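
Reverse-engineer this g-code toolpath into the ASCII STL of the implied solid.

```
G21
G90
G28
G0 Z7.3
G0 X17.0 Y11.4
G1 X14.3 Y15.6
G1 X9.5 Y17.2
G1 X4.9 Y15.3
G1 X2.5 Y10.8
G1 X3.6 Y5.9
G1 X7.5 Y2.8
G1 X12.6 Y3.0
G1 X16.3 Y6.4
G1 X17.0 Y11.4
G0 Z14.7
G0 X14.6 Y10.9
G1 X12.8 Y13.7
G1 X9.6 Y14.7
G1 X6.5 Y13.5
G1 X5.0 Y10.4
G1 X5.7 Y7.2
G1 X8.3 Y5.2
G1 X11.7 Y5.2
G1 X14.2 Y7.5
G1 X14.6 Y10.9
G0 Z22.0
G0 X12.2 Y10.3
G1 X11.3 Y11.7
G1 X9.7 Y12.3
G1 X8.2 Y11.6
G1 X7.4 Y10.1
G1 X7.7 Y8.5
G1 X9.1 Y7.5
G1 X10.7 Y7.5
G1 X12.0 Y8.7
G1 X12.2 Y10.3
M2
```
solid part
  facet normal 0.0000 0.0000 -1.0000
    outer loop
      vertex 9.4 19.6 0.0
      vertex 15.8 17.5 0.0
      vertex 19.4 11.9 0.0
    endloop
  endfacet
  facet normal 0.0000 0.0000 -1.0000
    outer loop
      vertex 3.2 17.1 0.0
      vertex 9.4 19.6 0.0
      vertex 19.4 11.9 0.0
    endloop
  endfacet
  facet normal 0.0000 0.0000 -1.0000
    outer loop
      vertex 0.1 11.1 0.0
      vertex 3.2 17.1 0.0
      vertex 19.4 11.9 0.0
    endloop
  endfacet
  facet normal 0.0000 0.0000 -1.0000
    outer loop
      vertex 1.5 4.6 0.0
      vertex 0.1 11.1 0.0
      vertex 19.4 11.9 0.0
    endloop
  endfacet
  facet normal 0.0000 0.0000 -1.0000
    outer loop
      vertex 6.8 0.5 0.0
      vertex 1.5 4.6 0.0
      vertex 19.4 11.9 0.0
    endloop
  endfacet
  facet normal 0.0000 0.0000 -1.0000
    outer loop
      vertex 13.5 0.7 0.0
      vertex 6.8 0.5 0.0
      vertex 19.4 11.9 0.0
    endloop
  endfacet
  facet normal 0.0000 0.0000 -1.0000
    outer loop
      vertex 18.5 5.2 0.0
      vertex 13.5 0.7 0.0
      vertex 19.4 11.9 0.0
    endloop
  endfacet
  facet normal 0.8027 0.5160 0.2990
    outer loop
      vertex 19.4 11.9 0.0
      vertex 15.8 17.5 0.0
      vertex 9.8 9.8 29.4
    endloop
  endfacet
  facet normal 0.2976 0.9069 0.2983
    outer loop
      vertex 15.8 17.5 0.0
      vertex 9.4 19.6 0.0
      vertex 9.8 9.8 29.4
    endloop
  endfacet
  facet normal -0.3568 0.8848 0.2998
    outer loop
      vertex 9.4 19.6 0.0
      vertex 3.2 17.1 0.0
      vertex 9.8 9.8 29.4
    endloop
  endfacet
  facet normal -0.8478 0.4380 0.2991
    outer loop
      vertex 3.2 17.1 0.0
      vertex 0.1 11.1 0.0
      vertex 9.8 9.8 29.4
    endloop
  endfacet
  facet normal -0.9329 -0.2009 0.2989
    outer loop
      vertex 0.1 11.1 0.0
      vertex 1.5 4.6 0.0
      vertex 9.8 9.8 29.4
    endloop
  endfacet
  facet normal -0.5840 -0.7549 0.2984
    outer loop
      vertex 1.5 4.6 0.0
      vertex 6.8 0.5 0.0
      vertex 9.8 9.8 29.4
    endloop
  endfacet
  facet normal 0.0285 -0.9539 0.2988
    outer loop
      vertex 6.8 0.5 0.0
      vertex 13.5 0.7 0.0
      vertex 9.8 9.8 29.4
    endloop
  endfacet
  facet normal 0.6382 -0.7091 0.2998
    outer loop
      vertex 13.5 0.7 0.0
      vertex 18.5 5.2 0.0
      vertex 9.8 9.8 29.4
    endloop
  endfacet
  facet normal 0.9455 -0.1270 0.2997
    outer loop
      vertex 18.5 5.2 0.0
      vertex 19.4 11.9 0.0
      vertex 9.8 9.8 29.4
    endloop
  endfacet
endsolid part

The G0 Z moves step by Δz≈7.3 mm. The G1 loops shrink linearly with z, so the solid tapers from its base footprint up to z≈29.4. Closing with a flat bottom cap and the tapered top and triangulating gives 16 facets — a regular 9-sided pyramid, base circumscribed radius ≈ 9.8 mm, apex at z ≈ 29.4 mm.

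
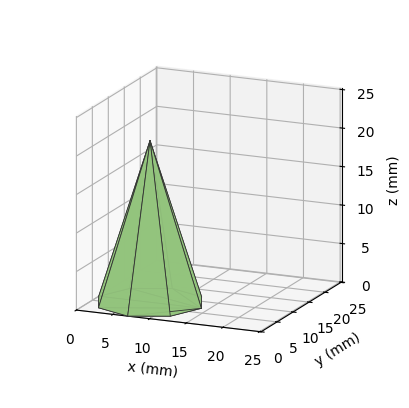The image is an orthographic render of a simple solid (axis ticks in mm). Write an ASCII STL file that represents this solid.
Reading the render: the shape is a regular 8-sided pyramid, base circumscribed radius ≈ 7 mm, apex at z ≈ 21 mm (dimensions read to the nearest mm from the axis ticks). For the STL, each face is triangulated and given an outward normal.

solid part
  facet normal 0.0000 0.0000 -1.0000
    outer loop
      vertex 7.0 14.0 0.0
      vertex 11.9 11.9 0.0
      vertex 14.0 7.0 0.0
    endloop
  endfacet
  facet normal 0.0000 0.0000 -1.0000
    outer loop
      vertex 2.1 11.9 0.0
      vertex 7.0 14.0 0.0
      vertex 14.0 7.0 0.0
    endloop
  endfacet
  facet normal 0.0000 0.0000 -1.0000
    outer loop
      vertex 0.0 7.0 0.0
      vertex 2.1 11.9 0.0
      vertex 14.0 7.0 0.0
    endloop
  endfacet
  facet normal 0.0000 0.0000 -1.0000
    outer loop
      vertex 2.1 2.1 0.0
      vertex 0.0 7.0 0.0
      vertex 14.0 7.0 0.0
    endloop
  endfacet
  facet normal 0.0000 0.0000 -1.0000
    outer loop
      vertex 7.0 0.0 0.0
      vertex 2.1 2.1 0.0
      vertex 14.0 7.0 0.0
    endloop
  endfacet
  facet normal 0.0000 0.0000 -1.0000
    outer loop
      vertex 11.9 2.1 0.0
      vertex 7.0 0.0 0.0
      vertex 14.0 7.0 0.0
    endloop
  endfacet
  facet normal 0.8788 0.3766 0.2929
    outer loop
      vertex 14.0 7.0 0.0
      vertex 11.9 11.9 0.0
      vertex 7.0 7.0 21.0
    endloop
  endfacet
  facet normal 0.3766 0.8788 0.2929
    outer loop
      vertex 11.9 11.9 0.0
      vertex 7.0 14.0 0.0
      vertex 7.0 7.0 21.0
    endloop
  endfacet
  facet normal -0.3766 0.8788 0.2929
    outer loop
      vertex 7.0 14.0 0.0
      vertex 2.1 11.9 0.0
      vertex 7.0 7.0 21.0
    endloop
  endfacet
  facet normal -0.8788 0.3766 0.2929
    outer loop
      vertex 2.1 11.9 0.0
      vertex 0.0 7.0 0.0
      vertex 7.0 7.0 21.0
    endloop
  endfacet
  facet normal -0.8788 -0.3766 0.2929
    outer loop
      vertex 0.0 7.0 0.0
      vertex 2.1 2.1 0.0
      vertex 7.0 7.0 21.0
    endloop
  endfacet
  facet normal -0.3766 -0.8788 0.2929
    outer loop
      vertex 2.1 2.1 0.0
      vertex 7.0 0.0 0.0
      vertex 7.0 7.0 21.0
    endloop
  endfacet
  facet normal 0.3766 -0.8788 0.2929
    outer loop
      vertex 7.0 0.0 0.0
      vertex 11.9 2.1 0.0
      vertex 7.0 7.0 21.0
    endloop
  endfacet
  facet normal 0.8788 -0.3766 0.2929
    outer loop
      vertex 11.9 2.1 0.0
      vertex 14.0 7.0 0.0
      vertex 7.0 7.0 21.0
    endloop
  endfacet
endsolid part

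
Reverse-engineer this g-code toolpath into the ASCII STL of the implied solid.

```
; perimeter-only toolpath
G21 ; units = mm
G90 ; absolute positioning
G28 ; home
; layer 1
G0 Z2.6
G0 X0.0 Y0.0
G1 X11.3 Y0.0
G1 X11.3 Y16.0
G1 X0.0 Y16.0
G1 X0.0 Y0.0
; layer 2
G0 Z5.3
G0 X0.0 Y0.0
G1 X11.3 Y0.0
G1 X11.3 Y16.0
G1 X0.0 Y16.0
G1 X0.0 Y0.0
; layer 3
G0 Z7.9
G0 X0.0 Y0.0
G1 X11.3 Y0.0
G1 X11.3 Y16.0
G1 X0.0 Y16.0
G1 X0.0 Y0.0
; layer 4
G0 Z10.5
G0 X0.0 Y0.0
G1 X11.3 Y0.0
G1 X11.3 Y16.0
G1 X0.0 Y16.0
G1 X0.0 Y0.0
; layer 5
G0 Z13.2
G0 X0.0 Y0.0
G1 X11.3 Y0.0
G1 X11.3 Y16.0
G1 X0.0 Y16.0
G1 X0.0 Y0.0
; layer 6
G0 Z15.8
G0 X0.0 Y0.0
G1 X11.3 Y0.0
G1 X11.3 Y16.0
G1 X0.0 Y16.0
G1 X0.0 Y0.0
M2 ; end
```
solid part
  facet normal 0.0000 0.0000 -1.0000
    outer loop
      vertex 11.3 16.0 0.0
      vertex 11.3 0.0 0.0
      vertex 0.0 0.0 0.0
    endloop
  endfacet
  facet normal 0.0000 0.0000 -1.0000
    outer loop
      vertex 0.0 16.0 0.0
      vertex 11.3 16.0 0.0
      vertex 0.0 0.0 0.0
    endloop
  endfacet
  facet normal 0.0000 0.0000 1.0000
    outer loop
      vertex 0.0 0.0 15.8
      vertex 11.3 0.0 15.8
      vertex 11.3 16.0 15.8
    endloop
  endfacet
  facet normal 0.0000 0.0000 1.0000
    outer loop
      vertex 0.0 0.0 15.8
      vertex 11.3 16.0 15.8
      vertex 0.0 16.0 15.8
    endloop
  endfacet
  facet normal 0.0000 -1.0000 0.0000
    outer loop
      vertex 0.0 0.0 0.0
      vertex 11.3 0.0 0.0
      vertex 11.3 0.0 15.8
    endloop
  endfacet
  facet normal 0.0000 -1.0000 0.0000
    outer loop
      vertex 0.0 0.0 0.0
      vertex 11.3 0.0 15.8
      vertex 0.0 0.0 15.8
    endloop
  endfacet
  facet normal 0.0000 1.0000 0.0000
    outer loop
      vertex 11.3 16.0 15.8
      vertex 11.3 16.0 0.0
      vertex 0.0 16.0 0.0
    endloop
  endfacet
  facet normal 0.0000 1.0000 0.0000
    outer loop
      vertex 0.0 16.0 15.8
      vertex 11.3 16.0 15.8
      vertex 0.0 16.0 0.0
    endloop
  endfacet
  facet normal -1.0000 0.0000 0.0000
    outer loop
      vertex 0.0 16.0 15.8
      vertex 0.0 16.0 0.0
      vertex 0.0 0.0 0.0
    endloop
  endfacet
  facet normal -1.0000 0.0000 0.0000
    outer loop
      vertex 0.0 0.0 15.8
      vertex 0.0 16.0 15.8
      vertex 0.0 0.0 0.0
    endloop
  endfacet
  facet normal 1.0000 0.0000 0.0000
    outer loop
      vertex 11.3 0.0 0.0
      vertex 11.3 16.0 0.0
      vertex 11.3 16.0 15.8
    endloop
  endfacet
  facet normal 1.0000 0.0000 0.0000
    outer loop
      vertex 11.3 0.0 0.0
      vertex 11.3 16.0 15.8
      vertex 11.3 0.0 15.8
    endloop
  endfacet
endsolid part

The G0 Z moves step by Δz≈2.6 mm. Every layer's G1 loop is the same polygon, so the solid is a straight extrusion of it from z=0 to z≈15.8. Closing with flat bottom and top caps and triangulating gives 12 facets — a rectangular box, roughly 11.3 × 16 mm footprint and 15.8 mm tall.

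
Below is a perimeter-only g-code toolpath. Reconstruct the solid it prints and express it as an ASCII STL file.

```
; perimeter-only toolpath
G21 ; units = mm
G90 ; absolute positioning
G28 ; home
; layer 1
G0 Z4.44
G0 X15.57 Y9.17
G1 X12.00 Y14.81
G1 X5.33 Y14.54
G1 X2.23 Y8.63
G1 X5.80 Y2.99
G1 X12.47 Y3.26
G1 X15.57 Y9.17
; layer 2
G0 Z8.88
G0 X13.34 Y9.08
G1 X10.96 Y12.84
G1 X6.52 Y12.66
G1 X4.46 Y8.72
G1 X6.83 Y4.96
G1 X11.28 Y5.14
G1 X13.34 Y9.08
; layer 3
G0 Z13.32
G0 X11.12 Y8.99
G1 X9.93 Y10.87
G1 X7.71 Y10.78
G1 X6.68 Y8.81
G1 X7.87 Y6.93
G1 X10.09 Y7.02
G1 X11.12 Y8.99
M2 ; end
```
solid part
  facet normal 0.0000 0.0000 -1.0000
    outer loop
      vertex 4.14 16.42 0.00
      vertex 13.03 16.78 0.00
      vertex 17.79 9.26 0.00
    endloop
  endfacet
  facet normal 0.0000 0.0000 -1.0000
    outer loop
      vertex 0.01 8.54 0.00
      vertex 4.14 16.42 0.00
      vertex 17.79 9.26 0.00
    endloop
  endfacet
  facet normal 0.0000 0.0000 -1.0000
    outer loop
      vertex 4.77 1.02 0.00
      vertex 0.01 8.54 0.00
      vertex 17.79 9.26 0.00
    endloop
  endfacet
  facet normal 0.0000 0.0000 -1.0000
    outer loop
      vertex 13.66 1.38 0.00
      vertex 4.77 1.02 0.00
      vertex 17.79 9.26 0.00
    endloop
  endfacet
  facet normal 0.7752 0.4907 0.3980
    outer loop
      vertex 17.79 9.26 0.00
      vertex 13.03 16.78 0.00
      vertex 8.90 8.90 17.76
    endloop
  endfacet
  facet normal -0.0371 0.9166 0.3981
    outer loop
      vertex 13.03 16.78 0.00
      vertex 4.14 16.42 0.00
      vertex 8.90 8.90 17.76
    endloop
  endfacet
  facet normal -0.8125 0.4258 0.3981
    outer loop
      vertex 4.14 16.42 0.00
      vertex 0.01 8.54 0.00
      vertex 8.90 8.90 17.76
    endloop
  endfacet
  facet normal -0.7752 -0.4907 0.3980
    outer loop
      vertex 0.01 8.54 0.00
      vertex 4.77 1.02 0.00
      vertex 8.90 8.90 17.76
    endloop
  endfacet
  facet normal 0.0371 -0.9166 0.3981
    outer loop
      vertex 4.77 1.02 0.00
      vertex 13.66 1.38 0.00
      vertex 8.90 8.90 17.76
    endloop
  endfacet
  facet normal 0.8125 -0.4258 0.3981
    outer loop
      vertex 13.66 1.38 0.00
      vertex 17.79 9.26 0.00
      vertex 8.90 8.90 17.76
    endloop
  endfacet
endsolid part

The G0 Z moves step by Δz≈4.44 mm. The G1 loops shrink linearly with z, so the solid tapers from its base footprint up to z≈17.8. Closing with a flat bottom cap and the tapered top and triangulating gives 10 facets — a regular 6-sided pyramid, base circumscribed radius ≈ 8.9 mm, apex at z ≈ 17.8 mm.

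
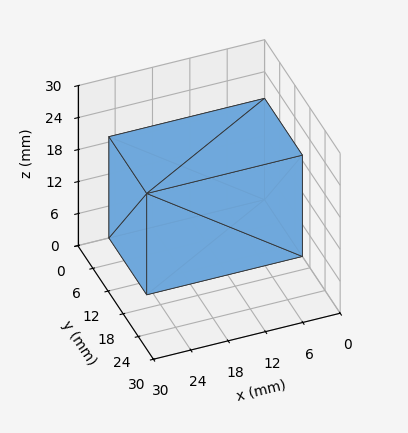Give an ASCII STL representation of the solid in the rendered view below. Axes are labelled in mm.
Reading the render: the shape is a rectangular box, roughly 25 × 15 mm footprint and 19 mm tall (dimensions read to the nearest mm from the axis ticks). For the STL, each face is triangulated and given an outward normal.

solid part
  facet normal 0.0000 0.0000 -1.0000
    outer loop
      vertex 25.0 15.0 0.0
      vertex 25.0 0.0 0.0
      vertex 0.0 0.0 0.0
    endloop
  endfacet
  facet normal 0.0000 0.0000 -1.0000
    outer loop
      vertex 0.0 15.0 0.0
      vertex 25.0 15.0 0.0
      vertex 0.0 0.0 0.0
    endloop
  endfacet
  facet normal 0.0000 0.0000 1.0000
    outer loop
      vertex 0.0 0.0 19.0
      vertex 25.0 0.0 19.0
      vertex 25.0 15.0 19.0
    endloop
  endfacet
  facet normal 0.0000 0.0000 1.0000
    outer loop
      vertex 0.0 0.0 19.0
      vertex 25.0 15.0 19.0
      vertex 0.0 15.0 19.0
    endloop
  endfacet
  facet normal 0.0000 -1.0000 0.0000
    outer loop
      vertex 0.0 0.0 0.0
      vertex 25.0 0.0 0.0
      vertex 25.0 0.0 19.0
    endloop
  endfacet
  facet normal 0.0000 -1.0000 0.0000
    outer loop
      vertex 0.0 0.0 0.0
      vertex 25.0 0.0 19.0
      vertex 0.0 0.0 19.0
    endloop
  endfacet
  facet normal 0.0000 1.0000 0.0000
    outer loop
      vertex 25.0 15.0 19.0
      vertex 25.0 15.0 0.0
      vertex 0.0 15.0 0.0
    endloop
  endfacet
  facet normal 0.0000 1.0000 0.0000
    outer loop
      vertex 0.0 15.0 19.0
      vertex 25.0 15.0 19.0
      vertex 0.0 15.0 0.0
    endloop
  endfacet
  facet normal -1.0000 0.0000 0.0000
    outer loop
      vertex 0.0 15.0 19.0
      vertex 0.0 15.0 0.0
      vertex 0.0 0.0 0.0
    endloop
  endfacet
  facet normal -1.0000 0.0000 0.0000
    outer loop
      vertex 0.0 0.0 19.0
      vertex 0.0 15.0 19.0
      vertex 0.0 0.0 0.0
    endloop
  endfacet
  facet normal 1.0000 0.0000 0.0000
    outer loop
      vertex 25.0 0.0 0.0
      vertex 25.0 15.0 0.0
      vertex 25.0 15.0 19.0
    endloop
  endfacet
  facet normal 1.0000 0.0000 0.0000
    outer loop
      vertex 25.0 0.0 0.0
      vertex 25.0 15.0 19.0
      vertex 25.0 0.0 19.0
    endloop
  endfacet
endsolid part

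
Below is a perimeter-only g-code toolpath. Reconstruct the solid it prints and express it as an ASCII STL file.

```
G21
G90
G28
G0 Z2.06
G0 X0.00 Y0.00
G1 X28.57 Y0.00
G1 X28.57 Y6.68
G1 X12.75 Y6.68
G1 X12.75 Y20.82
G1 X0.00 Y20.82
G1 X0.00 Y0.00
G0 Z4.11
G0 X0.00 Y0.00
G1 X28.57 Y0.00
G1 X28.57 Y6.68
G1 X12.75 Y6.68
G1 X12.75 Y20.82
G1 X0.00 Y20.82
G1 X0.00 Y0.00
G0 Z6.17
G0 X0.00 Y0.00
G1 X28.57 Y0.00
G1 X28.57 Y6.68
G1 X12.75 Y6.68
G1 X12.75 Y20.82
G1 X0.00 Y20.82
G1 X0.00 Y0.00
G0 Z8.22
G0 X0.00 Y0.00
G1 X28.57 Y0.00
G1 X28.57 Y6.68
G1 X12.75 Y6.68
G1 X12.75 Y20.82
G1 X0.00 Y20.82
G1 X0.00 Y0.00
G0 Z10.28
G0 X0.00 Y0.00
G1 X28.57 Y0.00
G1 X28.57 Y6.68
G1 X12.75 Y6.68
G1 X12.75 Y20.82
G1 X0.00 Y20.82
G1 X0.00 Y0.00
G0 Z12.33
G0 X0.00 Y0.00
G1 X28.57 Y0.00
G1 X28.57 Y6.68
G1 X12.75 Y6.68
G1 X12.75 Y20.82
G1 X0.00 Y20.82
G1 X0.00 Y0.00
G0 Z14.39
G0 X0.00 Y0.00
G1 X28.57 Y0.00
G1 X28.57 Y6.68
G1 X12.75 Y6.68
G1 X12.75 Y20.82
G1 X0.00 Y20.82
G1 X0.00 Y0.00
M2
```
solid part
  facet normal 0.0000 0.0000 -1.0000
    outer loop
      vertex 28.57 6.68 0.00
      vertex 28.57 0.00 0.00
      vertex 0.00 0.00 0.00
    endloop
  endfacet
  facet normal 0.0000 0.0000 -1.0000
    outer loop
      vertex 12.75 6.68 0.00
      vertex 28.57 6.68 0.00
      vertex 0.00 0.00 0.00
    endloop
  endfacet
  facet normal 0.0000 0.0000 -1.0000
    outer loop
      vertex 12.75 20.82 0.00
      vertex 12.75 6.68 0.00
      vertex 0.00 0.00 0.00
    endloop
  endfacet
  facet normal 0.0000 0.0000 -1.0000
    outer loop
      vertex 0.00 20.82 0.00
      vertex 12.75 20.82 0.00
      vertex 0.00 0.00 0.00
    endloop
  endfacet
  facet normal 0.0000 0.0000 1.0000
    outer loop
      vertex 0.00 0.00 14.39
      vertex 28.57 0.00 14.39
      vertex 28.57 6.68 14.39
    endloop
  endfacet
  facet normal 0.0000 0.0000 1.0000
    outer loop
      vertex 0.00 0.00 14.39
      vertex 28.57 6.68 14.39
      vertex 12.75 6.68 14.39
    endloop
  endfacet
  facet normal 0.0000 0.0000 1.0000
    outer loop
      vertex 0.00 0.00 14.39
      vertex 12.75 6.68 14.39
      vertex 12.75 20.82 14.39
    endloop
  endfacet
  facet normal 0.0000 0.0000 1.0000
    outer loop
      vertex 0.00 0.00 14.39
      vertex 12.75 20.82 14.39
      vertex 0.00 20.82 14.39
    endloop
  endfacet
  facet normal 0.0000 -1.0000 0.0000
    outer loop
      vertex 0.00 0.00 0.00
      vertex 28.57 0.00 0.00
      vertex 28.57 0.00 14.39
    endloop
  endfacet
  facet normal 0.0000 -1.0000 0.0000
    outer loop
      vertex 0.00 0.00 0.00
      vertex 28.57 0.00 14.39
      vertex 0.00 0.00 14.39
    endloop
  endfacet
  facet normal 1.0000 0.0000 0.0000
    outer loop
      vertex 28.57 0.00 0.00
      vertex 28.57 6.68 0.00
      vertex 28.57 6.68 14.39
    endloop
  endfacet
  facet normal 1.0000 0.0000 0.0000
    outer loop
      vertex 28.57 0.00 0.00
      vertex 28.57 6.68 14.39
      vertex 28.57 0.00 14.39
    endloop
  endfacet
  facet normal 0.0000 1.0000 0.0000
    outer loop
      vertex 28.57 6.68 0.00
      vertex 12.75 6.68 0.00
      vertex 12.75 6.68 14.39
    endloop
  endfacet
  facet normal 0.0000 1.0000 0.0000
    outer loop
      vertex 28.57 6.68 0.00
      vertex 12.75 6.68 14.39
      vertex 28.57 6.68 14.39
    endloop
  endfacet
  facet normal 1.0000 0.0000 0.0000
    outer loop
      vertex 12.75 6.68 0.00
      vertex 12.75 20.82 0.00
      vertex 12.75 20.82 14.39
    endloop
  endfacet
  facet normal 1.0000 0.0000 0.0000
    outer loop
      vertex 12.75 6.68 0.00
      vertex 12.75 20.82 14.39
      vertex 12.75 6.68 14.39
    endloop
  endfacet
  facet normal 0.0000 1.0000 0.0000
    outer loop
      vertex 12.75 20.82 0.00
      vertex 0.00 20.82 0.00
      vertex 0.00 20.82 14.39
    endloop
  endfacet
  facet normal 0.0000 1.0000 0.0000
    outer loop
      vertex 12.75 20.82 0.00
      vertex 0.00 20.82 14.39
      vertex 12.75 20.82 14.39
    endloop
  endfacet
  facet normal -1.0000 0.0000 0.0000
    outer loop
      vertex 0.00 20.82 0.00
      vertex 0.00 0.00 0.00
      vertex 0.00 0.00 14.39
    endloop
  endfacet
  facet normal -1.0000 0.0000 0.0000
    outer loop
      vertex 0.00 20.82 0.00
      vertex 0.00 0.00 14.39
      vertex 0.00 20.82 14.39
    endloop
  endfacet
endsolid part

The G0 Z moves step by Δz≈2.06 mm. Every layer's G1 loop is the same polygon, so the solid is a straight extrusion of it from z=0 to z≈14.4. Closing with flat bottom and top caps and triangulating gives 20 facets — an L-shaped prism: outer 28.6 × 20.8 mm, arm thicknesses ≈ 6.68 mm (horizontal) and 12.8 mm (vertical), extruded 14.4 mm in z.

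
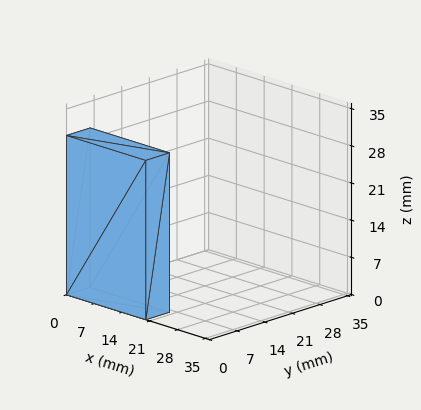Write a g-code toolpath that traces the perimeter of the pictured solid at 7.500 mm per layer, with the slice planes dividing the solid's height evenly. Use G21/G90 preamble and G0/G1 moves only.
Reading the render: the shape is a rectangular box, roughly 20 × 6 mm footprint and 30 mm tall (dimensions read to the nearest mm from the axis ticks). For the g-code, the solid's height is divided into equal slices at the stated Δz and each level perimeter traced with G1 moves after a G0 lift.

; perimeter-only toolpath
G21 ; units = mm
G90 ; absolute positioning
G28 ; home
; layer 1
G0 Z7.500
G0 X0.000 Y0.000
G1 X20.000 Y0.000
G1 X20.000 Y6.000
G1 X0.000 Y6.000
G1 X0.000 Y0.000
; layer 2
G0 Z15.000
G0 X0.000 Y0.000
G1 X20.000 Y0.000
G1 X20.000 Y6.000
G1 X0.000 Y6.000
G1 X0.000 Y0.000
; layer 3
G0 Z22.500
G0 X0.000 Y0.000
G1 X20.000 Y0.000
G1 X20.000 Y6.000
G1 X0.000 Y6.000
G1 X0.000 Y0.000
; layer 4
G0 Z30.000
G0 X0.000 Y0.000
G1 X20.000 Y0.000
G1 X20.000 Y6.000
G1 X0.000 Y6.000
G1 X0.000 Y0.000
M2 ; end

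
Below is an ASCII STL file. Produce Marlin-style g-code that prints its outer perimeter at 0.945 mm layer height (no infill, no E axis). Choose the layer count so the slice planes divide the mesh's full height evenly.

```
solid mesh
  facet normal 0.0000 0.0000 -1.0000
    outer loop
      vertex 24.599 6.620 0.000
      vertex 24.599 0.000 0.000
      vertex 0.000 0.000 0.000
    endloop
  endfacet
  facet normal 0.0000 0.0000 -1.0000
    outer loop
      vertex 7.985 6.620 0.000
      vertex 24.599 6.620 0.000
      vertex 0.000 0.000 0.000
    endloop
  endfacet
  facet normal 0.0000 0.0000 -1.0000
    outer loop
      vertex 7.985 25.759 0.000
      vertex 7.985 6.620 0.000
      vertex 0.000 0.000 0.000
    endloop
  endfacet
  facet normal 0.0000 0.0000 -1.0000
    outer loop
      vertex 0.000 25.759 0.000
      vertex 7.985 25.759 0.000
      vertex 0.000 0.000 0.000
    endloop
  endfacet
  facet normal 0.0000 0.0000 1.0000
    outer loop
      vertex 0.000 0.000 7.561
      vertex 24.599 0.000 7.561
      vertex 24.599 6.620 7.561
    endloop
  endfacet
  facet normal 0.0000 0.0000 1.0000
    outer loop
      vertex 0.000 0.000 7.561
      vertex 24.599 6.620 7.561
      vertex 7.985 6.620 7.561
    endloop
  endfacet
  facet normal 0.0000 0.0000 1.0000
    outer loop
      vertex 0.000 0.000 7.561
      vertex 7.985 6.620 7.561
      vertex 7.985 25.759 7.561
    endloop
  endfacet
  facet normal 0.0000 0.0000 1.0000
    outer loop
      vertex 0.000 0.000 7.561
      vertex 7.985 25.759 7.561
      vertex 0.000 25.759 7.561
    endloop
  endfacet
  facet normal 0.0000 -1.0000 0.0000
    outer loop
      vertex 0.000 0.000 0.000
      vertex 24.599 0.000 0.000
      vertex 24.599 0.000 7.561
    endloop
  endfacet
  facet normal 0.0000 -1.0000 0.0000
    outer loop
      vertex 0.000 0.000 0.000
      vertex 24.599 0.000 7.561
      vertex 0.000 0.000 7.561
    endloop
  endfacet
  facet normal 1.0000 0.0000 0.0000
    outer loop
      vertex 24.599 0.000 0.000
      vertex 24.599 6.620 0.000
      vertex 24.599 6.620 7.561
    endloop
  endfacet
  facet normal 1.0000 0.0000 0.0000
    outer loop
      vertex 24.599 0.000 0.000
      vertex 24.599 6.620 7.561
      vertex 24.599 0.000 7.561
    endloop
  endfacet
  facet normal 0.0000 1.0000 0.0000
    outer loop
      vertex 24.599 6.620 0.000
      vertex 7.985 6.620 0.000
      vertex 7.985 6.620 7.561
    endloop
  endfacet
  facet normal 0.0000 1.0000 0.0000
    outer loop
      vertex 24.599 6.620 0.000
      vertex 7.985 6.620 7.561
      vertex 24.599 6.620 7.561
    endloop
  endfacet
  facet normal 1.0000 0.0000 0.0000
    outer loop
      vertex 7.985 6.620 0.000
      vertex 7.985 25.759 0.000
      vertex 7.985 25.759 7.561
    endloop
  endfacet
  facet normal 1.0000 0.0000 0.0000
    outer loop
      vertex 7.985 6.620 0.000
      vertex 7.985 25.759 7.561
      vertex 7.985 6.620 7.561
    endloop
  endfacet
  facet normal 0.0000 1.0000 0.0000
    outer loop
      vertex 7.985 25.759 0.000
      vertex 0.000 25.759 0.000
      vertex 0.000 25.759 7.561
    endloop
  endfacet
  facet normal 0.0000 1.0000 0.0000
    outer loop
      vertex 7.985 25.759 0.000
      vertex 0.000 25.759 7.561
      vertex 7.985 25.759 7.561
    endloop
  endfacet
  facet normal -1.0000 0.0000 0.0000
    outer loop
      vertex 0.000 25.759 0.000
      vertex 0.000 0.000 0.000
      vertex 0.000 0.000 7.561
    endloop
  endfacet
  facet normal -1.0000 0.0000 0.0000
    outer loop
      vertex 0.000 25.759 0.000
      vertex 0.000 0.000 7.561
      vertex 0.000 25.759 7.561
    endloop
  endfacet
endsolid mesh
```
; perimeter-only toolpath
G21 ; units = mm
G90 ; absolute positioning
G28 ; home
; layer 1
G0 Z0.945
G0 X0.000 Y0.000
G1 X24.599 Y0.000
G1 X24.599 Y6.620
G1 X7.985 Y6.620
G1 X7.985 Y25.759
G1 X0.000 Y25.759
G1 X0.000 Y0.000
; layer 2
G0 Z1.890
G0 X0.000 Y0.000
G1 X24.599 Y0.000
G1 X24.599 Y6.620
G1 X7.985 Y6.620
G1 X7.985 Y25.759
G1 X0.000 Y25.759
G1 X0.000 Y0.000
; layer 3
G0 Z2.835
G0 X0.000 Y0.000
G1 X24.599 Y0.000
G1 X24.599 Y6.620
G1 X7.985 Y6.620
G1 X7.985 Y25.759
G1 X0.000 Y25.759
G1 X0.000 Y0.000
; layer 4
G0 Z3.780
G0 X0.000 Y0.000
G1 X24.599 Y0.000
G1 X24.599 Y6.620
G1 X7.985 Y6.620
G1 X7.985 Y25.759
G1 X0.000 Y25.759
G1 X0.000 Y0.000
; layer 5
G0 Z4.726
G0 X0.000 Y0.000
G1 X24.599 Y0.000
G1 X24.599 Y6.620
G1 X7.985 Y6.620
G1 X7.985 Y25.759
G1 X0.000 Y25.759
G1 X0.000 Y0.000
; layer 6
G0 Z5.671
G0 X0.000 Y0.000
G1 X24.599 Y0.000
G1 X24.599 Y6.620
G1 X7.985 Y6.620
G1 X7.985 Y25.759
G1 X0.000 Y25.759
G1 X0.000 Y0.000
; layer 7
G0 Z6.616
G0 X0.000 Y0.000
G1 X24.599 Y0.000
G1 X24.599 Y6.620
G1 X7.985 Y6.620
G1 X7.985 Y25.759
G1 X0.000 Y25.759
G1 X0.000 Y0.000
; layer 8
G0 Z7.561
G0 X0.000 Y0.000
G1 X24.599 Y0.000
G1 X24.599 Y6.620
G1 X7.985 Y6.620
G1 X7.985 Y25.759
G1 X0.000 Y25.759
G1 X0.000 Y0.000
M2 ; end

The solid is an L-shaped prism: outer 24.6 × 25.8 mm, arm thicknesses ≈ 6.62 mm (horizontal) and 7.99 mm (vertical), extruded 7.56 mm in z. Slicing at Δz = 0.945 mm — 8 equal slices spanning the solid's height, so layer i sits at z = i·h/8 — gives 8 non-empty perimeters. Each is a 6-segment closed polygon; G0 lifts to the layer z and rapids to the start vertex, then G1 traces the edges.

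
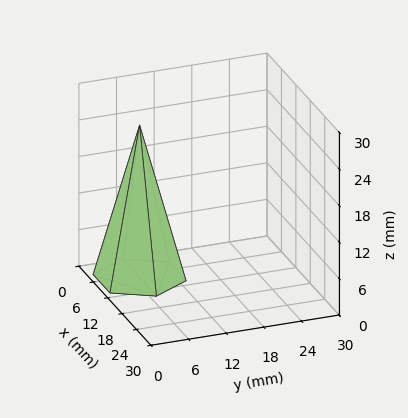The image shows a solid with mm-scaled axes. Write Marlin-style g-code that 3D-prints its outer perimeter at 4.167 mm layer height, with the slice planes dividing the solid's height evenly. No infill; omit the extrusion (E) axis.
Reading the render: the shape is a regular 6-sided pyramid, base circumscribed radius ≈ 7 mm, apex at z ≈ 25 mm (dimensions read to the nearest mm from the axis ticks). For the g-code, the solid's height is divided into equal slices at the stated Δz and each level perimeter traced with G1 moves after a G0 lift.

; perimeter-only toolpath
G21 ; units = mm
G90 ; absolute positioning
G28 ; home
; layer 1
G0 Z4.167
G0 X12.833 Y7.000
G1 X9.917 Y12.052
G1 X4.083 Y12.052
G1 X1.167 Y7.000
G1 X4.083 Y1.948
G1 X9.917 Y1.948
G1 X12.833 Y7.000
; layer 2
G0 Z8.333
G0 X11.667 Y7.000
G1 X9.333 Y11.041
G1 X4.667 Y11.041
G1 X2.333 Y7.000
G1 X4.667 Y2.959
G1 X9.333 Y2.959
G1 X11.667 Y7.000
; layer 3
G0 Z12.500
G0 X10.500 Y7.000
G1 X8.750 Y10.031
G1 X5.250 Y10.031
G1 X3.500 Y7.000
G1 X5.250 Y3.969
G1 X8.750 Y3.969
G1 X10.500 Y7.000
; layer 4
G0 Z16.667
G0 X9.333 Y7.000
G1 X8.167 Y9.021
G1 X5.833 Y9.021
G1 X4.667 Y7.000
G1 X5.833 Y4.979
G1 X8.167 Y4.979
G1 X9.333 Y7.000
; layer 5
G0 Z20.833
G0 X8.167 Y7.000
G1 X7.583 Y8.010
G1 X6.417 Y8.010
G1 X5.833 Y7.000
G1 X6.417 Y5.990
G1 X7.583 Y5.990
G1 X8.167 Y7.000
M2 ; end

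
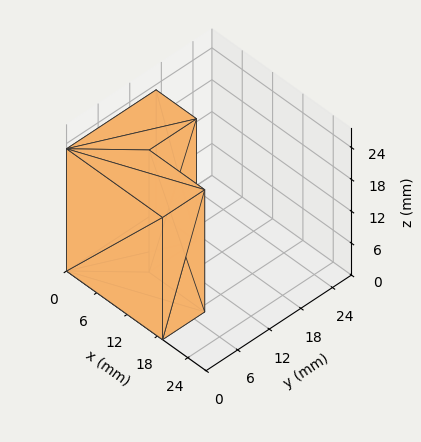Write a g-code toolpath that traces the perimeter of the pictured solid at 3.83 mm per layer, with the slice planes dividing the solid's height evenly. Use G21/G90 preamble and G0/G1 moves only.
Reading the render: the shape is an L-shaped prism: outer 19 × 17 mm, arm thicknesses ≈ 8 mm (horizontal) and 8 mm (vertical), extruded 23 mm in z (dimensions read to the nearest mm from the axis ticks). For the g-code, the solid's height is divided into equal slices at the stated Δz and each level perimeter traced with G1 moves after a G0 lift.

; perimeter-only toolpath
G21 ; units = mm
G90 ; absolute positioning
G28 ; home
; layer 1
G0 Z3.83
G0 X0.00 Y0.00
G1 X19.00 Y0.00
G1 X19.00 Y8.00
G1 X8.00 Y8.00
G1 X8.00 Y17.00
G1 X0.00 Y17.00
G1 X0.00 Y0.00
; layer 2
G0 Z7.67
G0 X0.00 Y0.00
G1 X19.00 Y0.00
G1 X19.00 Y8.00
G1 X8.00 Y8.00
G1 X8.00 Y17.00
G1 X0.00 Y17.00
G1 X0.00 Y0.00
; layer 3
G0 Z11.50
G0 X0.00 Y0.00
G1 X19.00 Y0.00
G1 X19.00 Y8.00
G1 X8.00 Y8.00
G1 X8.00 Y17.00
G1 X0.00 Y17.00
G1 X0.00 Y0.00
; layer 4
G0 Z15.33
G0 X0.00 Y0.00
G1 X19.00 Y0.00
G1 X19.00 Y8.00
G1 X8.00 Y8.00
G1 X8.00 Y17.00
G1 X0.00 Y17.00
G1 X0.00 Y0.00
; layer 5
G0 Z19.17
G0 X0.00 Y0.00
G1 X19.00 Y0.00
G1 X19.00 Y8.00
G1 X8.00 Y8.00
G1 X8.00 Y17.00
G1 X0.00 Y17.00
G1 X0.00 Y0.00
; layer 6
G0 Z23.00
G0 X0.00 Y0.00
G1 X19.00 Y0.00
G1 X19.00 Y8.00
G1 X8.00 Y8.00
G1 X8.00 Y17.00
G1 X0.00 Y17.00
G1 X0.00 Y0.00
M2 ; end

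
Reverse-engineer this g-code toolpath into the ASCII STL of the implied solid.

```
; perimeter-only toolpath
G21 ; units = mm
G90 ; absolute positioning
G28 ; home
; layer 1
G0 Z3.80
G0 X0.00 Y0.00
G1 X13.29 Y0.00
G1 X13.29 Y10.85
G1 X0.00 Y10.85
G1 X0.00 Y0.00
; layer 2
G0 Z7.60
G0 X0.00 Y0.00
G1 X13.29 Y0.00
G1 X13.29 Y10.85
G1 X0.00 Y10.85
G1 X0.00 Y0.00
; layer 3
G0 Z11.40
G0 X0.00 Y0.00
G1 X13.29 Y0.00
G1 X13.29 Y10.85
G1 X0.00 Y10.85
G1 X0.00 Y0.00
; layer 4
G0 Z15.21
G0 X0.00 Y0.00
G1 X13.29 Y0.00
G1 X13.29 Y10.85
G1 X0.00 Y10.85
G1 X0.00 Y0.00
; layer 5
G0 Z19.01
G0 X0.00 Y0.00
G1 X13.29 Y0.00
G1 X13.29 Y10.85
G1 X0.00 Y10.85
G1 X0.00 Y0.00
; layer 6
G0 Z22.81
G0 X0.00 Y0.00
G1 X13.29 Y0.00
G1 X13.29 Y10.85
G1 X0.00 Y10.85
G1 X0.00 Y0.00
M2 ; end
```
solid part
  facet normal 0.0000 0.0000 -1.0000
    outer loop
      vertex 13.29 10.85 0.00
      vertex 13.29 0.00 0.00
      vertex 0.00 0.00 0.00
    endloop
  endfacet
  facet normal 0.0000 0.0000 -1.0000
    outer loop
      vertex 0.00 10.85 0.00
      vertex 13.29 10.85 0.00
      vertex 0.00 0.00 0.00
    endloop
  endfacet
  facet normal 0.0000 0.0000 1.0000
    outer loop
      vertex 0.00 0.00 22.81
      vertex 13.29 0.00 22.81
      vertex 13.29 10.85 22.81
    endloop
  endfacet
  facet normal 0.0000 0.0000 1.0000
    outer loop
      vertex 0.00 0.00 22.81
      vertex 13.29 10.85 22.81
      vertex 0.00 10.85 22.81
    endloop
  endfacet
  facet normal 0.0000 -1.0000 0.0000
    outer loop
      vertex 0.00 0.00 0.00
      vertex 13.29 0.00 0.00
      vertex 13.29 0.00 22.81
    endloop
  endfacet
  facet normal 0.0000 -1.0000 0.0000
    outer loop
      vertex 0.00 0.00 0.00
      vertex 13.29 0.00 22.81
      vertex 0.00 0.00 22.81
    endloop
  endfacet
  facet normal 0.0000 1.0000 0.0000
    outer loop
      vertex 13.29 10.85 22.81
      vertex 13.29 10.85 0.00
      vertex 0.00 10.85 0.00
    endloop
  endfacet
  facet normal 0.0000 1.0000 0.0000
    outer loop
      vertex 0.00 10.85 22.81
      vertex 13.29 10.85 22.81
      vertex 0.00 10.85 0.00
    endloop
  endfacet
  facet normal -1.0000 0.0000 0.0000
    outer loop
      vertex 0.00 10.85 22.81
      vertex 0.00 10.85 0.00
      vertex 0.00 0.00 0.00
    endloop
  endfacet
  facet normal -1.0000 0.0000 0.0000
    outer loop
      vertex 0.00 0.00 22.81
      vertex 0.00 10.85 22.81
      vertex 0.00 0.00 0.00
    endloop
  endfacet
  facet normal 1.0000 0.0000 0.0000
    outer loop
      vertex 13.29 0.00 0.00
      vertex 13.29 10.85 0.00
      vertex 13.29 10.85 22.81
    endloop
  endfacet
  facet normal 1.0000 0.0000 0.0000
    outer loop
      vertex 13.29 0.00 0.00
      vertex 13.29 10.85 22.81
      vertex 13.29 0.00 22.81
    endloop
  endfacet
endsolid part

The G0 Z moves step by Δz≈3.80 mm. Every layer's G1 loop is the same polygon, so the solid is a straight extrusion of it from z=0 to z≈22.8. Closing with flat bottom and top caps and triangulating gives 12 facets — a rectangular box, roughly 13.3 × 10.8 mm footprint and 22.8 mm tall.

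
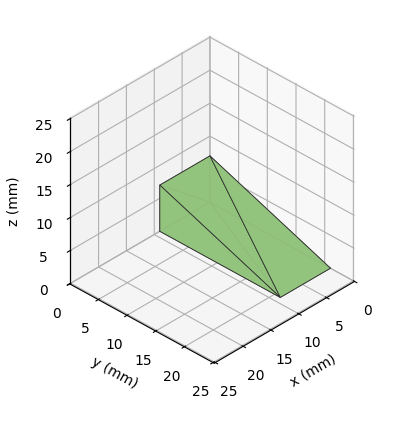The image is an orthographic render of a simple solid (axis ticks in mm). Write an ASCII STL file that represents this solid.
Reading the render: the shape is a wedge (ramp): 9 × 21 mm base, rising to 7 mm along the y=0 edge and sloping linearly to z=0 at y=21 (dimensions read to the nearest mm from the axis ticks). For the STL, each face is triangulated and given an outward normal.

solid part
  facet normal 0.0000 0.0000 -1.0000
    outer loop
      vertex 9.0 21.0 0.0
      vertex 9.0 0.0 0.0
      vertex 0.0 0.0 0.0
    endloop
  endfacet
  facet normal 0.0000 0.0000 -1.0000
    outer loop
      vertex 0.0 21.0 0.0
      vertex 9.0 21.0 0.0
      vertex 0.0 0.0 0.0
    endloop
  endfacet
  facet normal 0.0000 -1.0000 0.0000
    outer loop
      vertex 0.0 0.0 0.0
      vertex 9.0 0.0 0.0
      vertex 9.0 0.0 7.0
    endloop
  endfacet
  facet normal 0.0000 -1.0000 0.0000
    outer loop
      vertex 0.0 0.0 0.0
      vertex 9.0 0.0 7.0
      vertex 0.0 0.0 7.0
    endloop
  endfacet
  facet normal 0.0000 0.3162 0.9487
    outer loop
      vertex 0.0 0.0 7.0
      vertex 9.0 0.0 7.0
      vertex 9.0 21.0 0.0
    endloop
  endfacet
  facet normal 0.0000 0.3162 0.9487
    outer loop
      vertex 0.0 0.0 7.0
      vertex 9.0 21.0 0.0
      vertex 0.0 21.0 0.0
    endloop
  endfacet
  facet normal -1.0000 0.0000 0.0000
    outer loop
      vertex 0.0 0.0 7.0
      vertex 0.0 21.0 0.0
      vertex 0.0 0.0 0.0
    endloop
  endfacet
  facet normal 1.0000 0.0000 0.0000
    outer loop
      vertex 9.0 0.0 0.0
      vertex 9.0 21.0 0.0
      vertex 9.0 0.0 7.0
    endloop
  endfacet
endsolid part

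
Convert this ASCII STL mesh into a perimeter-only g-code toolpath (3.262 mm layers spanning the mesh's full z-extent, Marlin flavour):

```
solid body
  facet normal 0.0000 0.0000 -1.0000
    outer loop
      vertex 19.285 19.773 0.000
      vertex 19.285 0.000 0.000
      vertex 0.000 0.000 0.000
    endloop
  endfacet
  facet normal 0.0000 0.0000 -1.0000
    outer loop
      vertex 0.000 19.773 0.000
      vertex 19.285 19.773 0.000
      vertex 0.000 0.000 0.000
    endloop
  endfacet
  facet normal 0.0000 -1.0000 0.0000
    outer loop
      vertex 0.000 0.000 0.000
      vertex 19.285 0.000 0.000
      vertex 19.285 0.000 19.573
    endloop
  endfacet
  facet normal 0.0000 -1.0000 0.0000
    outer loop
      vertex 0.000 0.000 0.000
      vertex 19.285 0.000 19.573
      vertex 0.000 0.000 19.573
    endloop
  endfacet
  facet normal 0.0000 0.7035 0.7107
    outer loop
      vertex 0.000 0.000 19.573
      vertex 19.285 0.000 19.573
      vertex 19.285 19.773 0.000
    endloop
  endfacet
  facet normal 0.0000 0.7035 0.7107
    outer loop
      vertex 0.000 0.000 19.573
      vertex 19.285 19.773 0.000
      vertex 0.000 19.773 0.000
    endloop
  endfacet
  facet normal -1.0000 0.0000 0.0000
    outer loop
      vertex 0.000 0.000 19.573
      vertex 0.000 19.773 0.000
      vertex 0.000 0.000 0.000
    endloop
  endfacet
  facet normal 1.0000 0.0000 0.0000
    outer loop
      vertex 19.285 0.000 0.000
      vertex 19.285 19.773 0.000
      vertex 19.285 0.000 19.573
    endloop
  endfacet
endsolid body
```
; perimeter-only toolpath
G21 ; units = mm
G90 ; absolute positioning
G28 ; home
; layer 1
G0 Z3.262
G0 X0.000 Y0.000
G1 X19.285 Y0.000
G1 X19.285 Y16.477
G1 X0.000 Y16.477
G1 X0.000 Y0.000
; layer 2
G0 Z6.524
G0 X0.000 Y0.000
G1 X19.285 Y0.000
G1 X19.285 Y13.182
G1 X0.000 Y13.182
G1 X0.000 Y0.000
; layer 3
G0 Z9.787
G0 X0.000 Y0.000
G1 X19.285 Y0.000
G1 X19.285 Y9.886
G1 X0.000 Y9.886
G1 X0.000 Y0.000
; layer 4
G0 Z13.049
G0 X0.000 Y0.000
G1 X19.285 Y0.000
G1 X19.285 Y6.591
G1 X0.000 Y6.591
G1 X0.000 Y0.000
; layer 5
G0 Z16.311
G0 X0.000 Y0.000
G1 X19.285 Y0.000
G1 X19.285 Y3.295
G1 X0.000 Y3.295
G1 X0.000 Y0.000
M2 ; end

The solid is a wedge (ramp): 19.3 × 19.8 mm base, rising to 19.6 mm along the y=0 edge and sloping linearly to z=0 at y=19.8. Slicing at Δz = 3.262 mm — 6 equal slices spanning the solid's height, so layer i sits at z = i·h/6 — gives 5 non-empty perimeters. Each is a 4-segment closed polygon; G0 lifts to the layer z and rapids to the start vertex, then G1 traces the edges. The cross-section shrinks linearly with z (the slice at the apex is degenerate and omitted).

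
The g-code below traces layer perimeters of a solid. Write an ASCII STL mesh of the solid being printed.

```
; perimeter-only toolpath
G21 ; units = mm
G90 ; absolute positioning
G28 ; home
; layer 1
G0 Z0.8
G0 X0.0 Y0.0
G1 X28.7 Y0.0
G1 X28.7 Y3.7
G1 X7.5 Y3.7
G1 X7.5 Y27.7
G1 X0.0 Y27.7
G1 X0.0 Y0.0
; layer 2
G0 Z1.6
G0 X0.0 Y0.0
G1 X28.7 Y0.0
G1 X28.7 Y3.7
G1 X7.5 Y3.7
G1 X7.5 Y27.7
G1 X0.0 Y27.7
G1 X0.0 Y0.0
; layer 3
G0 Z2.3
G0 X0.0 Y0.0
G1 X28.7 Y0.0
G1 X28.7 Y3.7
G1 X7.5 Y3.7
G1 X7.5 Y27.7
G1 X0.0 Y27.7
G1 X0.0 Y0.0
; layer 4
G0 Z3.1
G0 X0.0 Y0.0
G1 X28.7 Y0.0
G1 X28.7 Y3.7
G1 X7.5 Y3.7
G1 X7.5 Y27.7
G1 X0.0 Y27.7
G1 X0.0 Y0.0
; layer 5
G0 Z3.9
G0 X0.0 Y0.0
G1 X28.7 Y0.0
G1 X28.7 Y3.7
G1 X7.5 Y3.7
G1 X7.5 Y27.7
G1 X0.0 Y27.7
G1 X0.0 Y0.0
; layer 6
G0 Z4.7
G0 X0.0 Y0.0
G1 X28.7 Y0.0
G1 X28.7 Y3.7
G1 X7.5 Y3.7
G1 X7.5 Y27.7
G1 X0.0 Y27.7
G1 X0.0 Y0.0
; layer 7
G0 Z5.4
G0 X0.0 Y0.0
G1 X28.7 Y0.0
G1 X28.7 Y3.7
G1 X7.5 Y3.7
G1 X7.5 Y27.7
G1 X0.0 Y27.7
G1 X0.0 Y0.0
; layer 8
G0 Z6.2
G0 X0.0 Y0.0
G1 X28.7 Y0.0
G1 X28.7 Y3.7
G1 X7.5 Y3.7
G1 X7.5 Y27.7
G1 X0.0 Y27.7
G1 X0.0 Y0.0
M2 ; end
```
solid part
  facet normal 0.0000 0.0000 -1.0000
    outer loop
      vertex 28.7 3.7 0.0
      vertex 28.7 0.0 0.0
      vertex 0.0 0.0 0.0
    endloop
  endfacet
  facet normal 0.0000 0.0000 -1.0000
    outer loop
      vertex 7.5 3.7 0.0
      vertex 28.7 3.7 0.0
      vertex 0.0 0.0 0.0
    endloop
  endfacet
  facet normal 0.0000 0.0000 -1.0000
    outer loop
      vertex 7.5 27.7 0.0
      vertex 7.5 3.7 0.0
      vertex 0.0 0.0 0.0
    endloop
  endfacet
  facet normal 0.0000 0.0000 -1.0000
    outer loop
      vertex 0.0 27.7 0.0
      vertex 7.5 27.7 0.0
      vertex 0.0 0.0 0.0
    endloop
  endfacet
  facet normal 0.0000 0.0000 1.0000
    outer loop
      vertex 0.0 0.0 6.2
      vertex 28.7 0.0 6.2
      vertex 28.7 3.7 6.2
    endloop
  endfacet
  facet normal 0.0000 0.0000 1.0000
    outer loop
      vertex 0.0 0.0 6.2
      vertex 28.7 3.7 6.2
      vertex 7.5 3.7 6.2
    endloop
  endfacet
  facet normal 0.0000 0.0000 1.0000
    outer loop
      vertex 0.0 0.0 6.2
      vertex 7.5 3.7 6.2
      vertex 7.5 27.7 6.2
    endloop
  endfacet
  facet normal 0.0000 0.0000 1.0000
    outer loop
      vertex 0.0 0.0 6.2
      vertex 7.5 27.7 6.2
      vertex 0.0 27.7 6.2
    endloop
  endfacet
  facet normal 0.0000 -1.0000 0.0000
    outer loop
      vertex 0.0 0.0 0.0
      vertex 28.7 0.0 0.0
      vertex 28.7 0.0 6.2
    endloop
  endfacet
  facet normal 0.0000 -1.0000 0.0000
    outer loop
      vertex 0.0 0.0 0.0
      vertex 28.7 0.0 6.2
      vertex 0.0 0.0 6.2
    endloop
  endfacet
  facet normal 1.0000 0.0000 0.0000
    outer loop
      vertex 28.7 0.0 0.0
      vertex 28.7 3.7 0.0
      vertex 28.7 3.7 6.2
    endloop
  endfacet
  facet normal 1.0000 0.0000 0.0000
    outer loop
      vertex 28.7 0.0 0.0
      vertex 28.7 3.7 6.2
      vertex 28.7 0.0 6.2
    endloop
  endfacet
  facet normal 0.0000 1.0000 0.0000
    outer loop
      vertex 28.7 3.7 0.0
      vertex 7.5 3.7 0.0
      vertex 7.5 3.7 6.2
    endloop
  endfacet
  facet normal 0.0000 1.0000 0.0000
    outer loop
      vertex 28.7 3.7 0.0
      vertex 7.5 3.7 6.2
      vertex 28.7 3.7 6.2
    endloop
  endfacet
  facet normal 1.0000 0.0000 0.0000
    outer loop
      vertex 7.5 3.7 0.0
      vertex 7.5 27.7 0.0
      vertex 7.5 27.7 6.2
    endloop
  endfacet
  facet normal 1.0000 0.0000 0.0000
    outer loop
      vertex 7.5 3.7 0.0
      vertex 7.5 27.7 6.2
      vertex 7.5 3.7 6.2
    endloop
  endfacet
  facet normal 0.0000 1.0000 0.0000
    outer loop
      vertex 7.5 27.7 0.0
      vertex 0.0 27.7 0.0
      vertex 0.0 27.7 6.2
    endloop
  endfacet
  facet normal 0.0000 1.0000 0.0000
    outer loop
      vertex 7.5 27.7 0.0
      vertex 0.0 27.7 6.2
      vertex 7.5 27.7 6.2
    endloop
  endfacet
  facet normal -1.0000 0.0000 0.0000
    outer loop
      vertex 0.0 27.7 0.0
      vertex 0.0 0.0 0.0
      vertex 0.0 0.0 6.2
    endloop
  endfacet
  facet normal -1.0000 0.0000 0.0000
    outer loop
      vertex 0.0 27.7 0.0
      vertex 0.0 0.0 6.2
      vertex 0.0 27.7 6.2
    endloop
  endfacet
endsolid part

The G0 Z moves step by Δz≈0.8 mm. Every layer's G1 loop is the same polygon, so the solid is a straight extrusion of it from z=0 to z≈6.2. Closing with flat bottom and top caps and triangulating gives 20 facets — an L-shaped prism: outer 28.7 × 27.7 mm, arm thicknesses ≈ 3.7 mm (horizontal) and 7.5 mm (vertical), extruded 6.2 mm in z.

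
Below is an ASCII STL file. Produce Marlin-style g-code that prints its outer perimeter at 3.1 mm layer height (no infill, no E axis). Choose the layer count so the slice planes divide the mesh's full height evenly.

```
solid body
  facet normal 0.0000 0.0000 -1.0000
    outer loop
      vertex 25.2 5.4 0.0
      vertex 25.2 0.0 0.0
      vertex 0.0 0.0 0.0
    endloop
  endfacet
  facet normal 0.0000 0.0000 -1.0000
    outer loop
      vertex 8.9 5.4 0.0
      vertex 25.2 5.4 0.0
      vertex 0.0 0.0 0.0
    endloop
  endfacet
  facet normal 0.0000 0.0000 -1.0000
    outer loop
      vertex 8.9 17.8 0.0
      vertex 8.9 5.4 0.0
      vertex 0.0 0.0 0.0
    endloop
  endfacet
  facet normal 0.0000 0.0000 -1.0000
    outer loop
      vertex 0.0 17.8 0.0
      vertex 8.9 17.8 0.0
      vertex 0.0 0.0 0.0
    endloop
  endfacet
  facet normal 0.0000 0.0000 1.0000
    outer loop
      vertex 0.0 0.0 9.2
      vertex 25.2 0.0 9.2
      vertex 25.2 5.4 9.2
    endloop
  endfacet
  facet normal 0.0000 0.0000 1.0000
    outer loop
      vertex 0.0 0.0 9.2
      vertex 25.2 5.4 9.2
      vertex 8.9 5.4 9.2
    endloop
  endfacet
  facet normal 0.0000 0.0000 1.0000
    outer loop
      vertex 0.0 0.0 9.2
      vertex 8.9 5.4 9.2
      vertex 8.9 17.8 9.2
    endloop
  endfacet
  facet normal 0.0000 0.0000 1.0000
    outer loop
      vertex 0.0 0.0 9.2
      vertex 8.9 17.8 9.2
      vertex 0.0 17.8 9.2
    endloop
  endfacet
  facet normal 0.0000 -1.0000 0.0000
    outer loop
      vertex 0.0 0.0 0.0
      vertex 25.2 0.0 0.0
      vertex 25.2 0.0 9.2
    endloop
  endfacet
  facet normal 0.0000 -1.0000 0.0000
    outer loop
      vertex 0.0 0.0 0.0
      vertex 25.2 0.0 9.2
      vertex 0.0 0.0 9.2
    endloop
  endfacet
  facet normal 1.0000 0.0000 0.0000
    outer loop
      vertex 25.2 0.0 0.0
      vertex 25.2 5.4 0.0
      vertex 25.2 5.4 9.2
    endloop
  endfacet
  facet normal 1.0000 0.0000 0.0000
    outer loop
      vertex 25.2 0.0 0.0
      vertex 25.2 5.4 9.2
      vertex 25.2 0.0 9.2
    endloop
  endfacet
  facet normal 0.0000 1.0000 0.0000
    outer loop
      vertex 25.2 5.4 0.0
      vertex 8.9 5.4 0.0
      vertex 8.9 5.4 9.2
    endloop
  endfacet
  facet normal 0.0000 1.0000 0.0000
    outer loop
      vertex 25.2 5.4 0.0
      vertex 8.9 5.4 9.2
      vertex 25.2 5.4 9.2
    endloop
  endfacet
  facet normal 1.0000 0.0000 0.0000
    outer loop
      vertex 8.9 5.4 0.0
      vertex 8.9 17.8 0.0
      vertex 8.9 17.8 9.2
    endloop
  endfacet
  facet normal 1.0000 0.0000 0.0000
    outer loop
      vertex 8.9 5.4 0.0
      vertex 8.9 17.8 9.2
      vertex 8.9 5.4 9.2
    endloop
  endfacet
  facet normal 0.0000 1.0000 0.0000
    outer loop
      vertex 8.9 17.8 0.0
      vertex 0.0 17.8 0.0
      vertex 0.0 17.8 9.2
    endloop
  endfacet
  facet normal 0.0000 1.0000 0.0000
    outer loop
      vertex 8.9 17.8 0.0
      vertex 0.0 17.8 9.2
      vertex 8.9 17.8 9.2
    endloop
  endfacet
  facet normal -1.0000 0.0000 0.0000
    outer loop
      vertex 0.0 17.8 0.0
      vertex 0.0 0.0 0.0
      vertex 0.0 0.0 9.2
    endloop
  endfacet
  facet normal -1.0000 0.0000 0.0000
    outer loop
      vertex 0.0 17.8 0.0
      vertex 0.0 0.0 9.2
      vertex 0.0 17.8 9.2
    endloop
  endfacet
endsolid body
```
; perimeter-only toolpath
G21 ; units = mm
G90 ; absolute positioning
G28 ; home
; layer 1
G0 Z3.1
G0 X0.0 Y0.0
G1 X25.2 Y0.0
G1 X25.2 Y5.4
G1 X8.9 Y5.4
G1 X8.9 Y17.8
G1 X0.0 Y17.8
G1 X0.0 Y0.0
; layer 2
G0 Z6.1
G0 X0.0 Y0.0
G1 X25.2 Y0.0
G1 X25.2 Y5.4
G1 X8.9 Y5.4
G1 X8.9 Y17.8
G1 X0.0 Y17.8
G1 X0.0 Y0.0
; layer 3
G0 Z9.2
G0 X0.0 Y0.0
G1 X25.2 Y0.0
G1 X25.2 Y5.4
G1 X8.9 Y5.4
G1 X8.9 Y17.8
G1 X0.0 Y17.8
G1 X0.0 Y0.0
M2 ; end

The solid is an L-shaped prism: outer 25.2 × 17.8 mm, arm thicknesses ≈ 5.4 mm (horizontal) and 8.9 mm (vertical), extruded 9.2 mm in z. Slicing at Δz = 3.1 mm — 3 equal slices spanning the solid's height, so layer i sits at z = i·h/3 — gives 3 non-empty perimeters. Each is a 6-segment closed polygon; G0 lifts to the layer z and rapids to the start vertex, then G1 traces the edges.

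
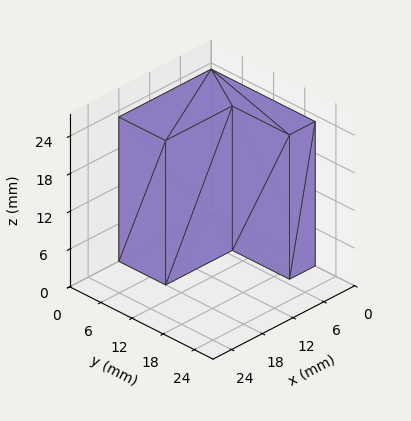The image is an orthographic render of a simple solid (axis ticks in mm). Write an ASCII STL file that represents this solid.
Reading the render: the shape is an L-shaped prism: outer 18 × 20 mm, arm thicknesses ≈ 9 mm (horizontal) and 5 mm (vertical), extruded 23 mm in z (dimensions read to the nearest mm from the axis ticks). For the STL, each face is triangulated and given an outward normal.

solid part
  facet normal 0.0000 0.0000 -1.0000
    outer loop
      vertex 18.00 9.00 0.00
      vertex 18.00 0.00 0.00
      vertex 0.00 0.00 0.00
    endloop
  endfacet
  facet normal 0.0000 0.0000 -1.0000
    outer loop
      vertex 5.00 9.00 0.00
      vertex 18.00 9.00 0.00
      vertex 0.00 0.00 0.00
    endloop
  endfacet
  facet normal 0.0000 0.0000 -1.0000
    outer loop
      vertex 5.00 20.00 0.00
      vertex 5.00 9.00 0.00
      vertex 0.00 0.00 0.00
    endloop
  endfacet
  facet normal 0.0000 0.0000 -1.0000
    outer loop
      vertex 0.00 20.00 0.00
      vertex 5.00 20.00 0.00
      vertex 0.00 0.00 0.00
    endloop
  endfacet
  facet normal 0.0000 0.0000 1.0000
    outer loop
      vertex 0.00 0.00 23.00
      vertex 18.00 0.00 23.00
      vertex 18.00 9.00 23.00
    endloop
  endfacet
  facet normal 0.0000 0.0000 1.0000
    outer loop
      vertex 0.00 0.00 23.00
      vertex 18.00 9.00 23.00
      vertex 5.00 9.00 23.00
    endloop
  endfacet
  facet normal 0.0000 0.0000 1.0000
    outer loop
      vertex 0.00 0.00 23.00
      vertex 5.00 9.00 23.00
      vertex 5.00 20.00 23.00
    endloop
  endfacet
  facet normal 0.0000 0.0000 1.0000
    outer loop
      vertex 0.00 0.00 23.00
      vertex 5.00 20.00 23.00
      vertex 0.00 20.00 23.00
    endloop
  endfacet
  facet normal 0.0000 -1.0000 0.0000
    outer loop
      vertex 0.00 0.00 0.00
      vertex 18.00 0.00 0.00
      vertex 18.00 0.00 23.00
    endloop
  endfacet
  facet normal 0.0000 -1.0000 0.0000
    outer loop
      vertex 0.00 0.00 0.00
      vertex 18.00 0.00 23.00
      vertex 0.00 0.00 23.00
    endloop
  endfacet
  facet normal 1.0000 0.0000 0.0000
    outer loop
      vertex 18.00 0.00 0.00
      vertex 18.00 9.00 0.00
      vertex 18.00 9.00 23.00
    endloop
  endfacet
  facet normal 1.0000 0.0000 0.0000
    outer loop
      vertex 18.00 0.00 0.00
      vertex 18.00 9.00 23.00
      vertex 18.00 0.00 23.00
    endloop
  endfacet
  facet normal 0.0000 1.0000 0.0000
    outer loop
      vertex 18.00 9.00 0.00
      vertex 5.00 9.00 0.00
      vertex 5.00 9.00 23.00
    endloop
  endfacet
  facet normal 0.0000 1.0000 0.0000
    outer loop
      vertex 18.00 9.00 0.00
      vertex 5.00 9.00 23.00
      vertex 18.00 9.00 23.00
    endloop
  endfacet
  facet normal 1.0000 0.0000 0.0000
    outer loop
      vertex 5.00 9.00 0.00
      vertex 5.00 20.00 0.00
      vertex 5.00 20.00 23.00
    endloop
  endfacet
  facet normal 1.0000 0.0000 0.0000
    outer loop
      vertex 5.00 9.00 0.00
      vertex 5.00 20.00 23.00
      vertex 5.00 9.00 23.00
    endloop
  endfacet
  facet normal 0.0000 1.0000 0.0000
    outer loop
      vertex 5.00 20.00 0.00
      vertex 0.00 20.00 0.00
      vertex 0.00 20.00 23.00
    endloop
  endfacet
  facet normal 0.0000 1.0000 0.0000
    outer loop
      vertex 5.00 20.00 0.00
      vertex 0.00 20.00 23.00
      vertex 5.00 20.00 23.00
    endloop
  endfacet
  facet normal -1.0000 0.0000 0.0000
    outer loop
      vertex 0.00 20.00 0.00
      vertex 0.00 0.00 0.00
      vertex 0.00 0.00 23.00
    endloop
  endfacet
  facet normal -1.0000 0.0000 0.0000
    outer loop
      vertex 0.00 20.00 0.00
      vertex 0.00 0.00 23.00
      vertex 0.00 20.00 23.00
    endloop
  endfacet
endsolid part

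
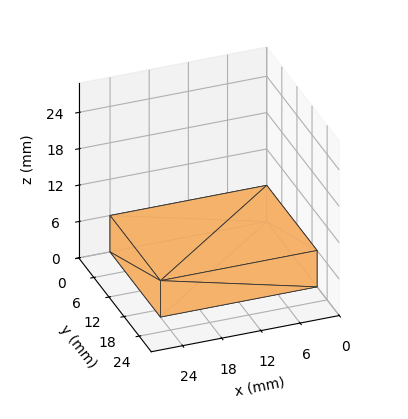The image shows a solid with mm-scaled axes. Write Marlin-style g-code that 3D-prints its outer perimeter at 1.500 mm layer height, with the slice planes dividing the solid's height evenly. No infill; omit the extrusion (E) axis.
Reading the render: the shape is a rectangular box, roughly 24 × 20 mm footprint and 6 mm tall (dimensions read to the nearest mm from the axis ticks). For the g-code, the solid's height is divided into equal slices at the stated Δz and each level perimeter traced with G1 moves after a G0 lift.

; perimeter-only toolpath
G21 ; units = mm
G90 ; absolute positioning
G28 ; home
; layer 1
G0 Z1.500
G0 X0.000 Y0.000
G1 X24.000 Y0.000
G1 X24.000 Y20.000
G1 X0.000 Y20.000
G1 X0.000 Y0.000
; layer 2
G0 Z3.000
G0 X0.000 Y0.000
G1 X24.000 Y0.000
G1 X24.000 Y20.000
G1 X0.000 Y20.000
G1 X0.000 Y0.000
; layer 3
G0 Z4.500
G0 X0.000 Y0.000
G1 X24.000 Y0.000
G1 X24.000 Y20.000
G1 X0.000 Y20.000
G1 X0.000 Y0.000
; layer 4
G0 Z6.000
G0 X0.000 Y0.000
G1 X24.000 Y0.000
G1 X24.000 Y20.000
G1 X0.000 Y20.000
G1 X0.000 Y0.000
M2 ; end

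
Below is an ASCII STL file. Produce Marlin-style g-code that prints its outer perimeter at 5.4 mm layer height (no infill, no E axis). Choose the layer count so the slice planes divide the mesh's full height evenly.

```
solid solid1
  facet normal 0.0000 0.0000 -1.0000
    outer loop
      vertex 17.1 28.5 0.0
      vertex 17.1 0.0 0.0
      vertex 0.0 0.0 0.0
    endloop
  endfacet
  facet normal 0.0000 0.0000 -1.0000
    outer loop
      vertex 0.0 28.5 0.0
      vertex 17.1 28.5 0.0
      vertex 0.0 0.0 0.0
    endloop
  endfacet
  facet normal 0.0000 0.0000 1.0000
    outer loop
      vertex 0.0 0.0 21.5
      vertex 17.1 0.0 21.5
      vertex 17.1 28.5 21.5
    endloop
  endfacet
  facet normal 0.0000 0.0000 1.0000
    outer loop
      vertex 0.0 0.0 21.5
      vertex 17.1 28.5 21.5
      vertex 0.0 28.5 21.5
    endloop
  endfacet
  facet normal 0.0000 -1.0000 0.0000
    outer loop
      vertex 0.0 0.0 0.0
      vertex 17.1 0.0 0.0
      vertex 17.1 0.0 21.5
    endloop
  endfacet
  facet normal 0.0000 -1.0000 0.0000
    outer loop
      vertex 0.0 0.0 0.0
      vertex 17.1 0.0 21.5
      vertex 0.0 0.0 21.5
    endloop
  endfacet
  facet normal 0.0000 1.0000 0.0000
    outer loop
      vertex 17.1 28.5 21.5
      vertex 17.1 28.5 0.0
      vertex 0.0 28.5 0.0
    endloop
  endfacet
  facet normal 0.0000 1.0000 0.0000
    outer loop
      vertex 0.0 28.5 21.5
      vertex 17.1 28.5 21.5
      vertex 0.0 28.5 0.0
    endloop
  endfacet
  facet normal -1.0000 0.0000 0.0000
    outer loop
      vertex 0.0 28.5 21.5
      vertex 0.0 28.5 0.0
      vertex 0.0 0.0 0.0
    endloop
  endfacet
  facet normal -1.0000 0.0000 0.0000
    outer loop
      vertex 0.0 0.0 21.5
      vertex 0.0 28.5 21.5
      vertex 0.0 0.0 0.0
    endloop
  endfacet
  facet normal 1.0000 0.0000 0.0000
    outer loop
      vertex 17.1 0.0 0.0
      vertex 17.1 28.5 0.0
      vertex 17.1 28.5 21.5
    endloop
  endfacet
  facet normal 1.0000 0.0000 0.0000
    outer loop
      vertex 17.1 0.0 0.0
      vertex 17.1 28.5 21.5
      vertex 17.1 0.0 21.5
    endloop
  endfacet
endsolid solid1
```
; perimeter-only toolpath
G21 ; units = mm
G90 ; absolute positioning
G28 ; home
; layer 1
G0 Z5.4
G0 X0.0 Y0.0
G1 X17.1 Y0.0
G1 X17.1 Y28.5
G1 X0.0 Y28.5
G1 X0.0 Y0.0
; layer 2
G0 Z10.8
G0 X0.0 Y0.0
G1 X17.1 Y0.0
G1 X17.1 Y28.5
G1 X0.0 Y28.5
G1 X0.0 Y0.0
; layer 3
G0 Z16.1
G0 X0.0 Y0.0
G1 X17.1 Y0.0
G1 X17.1 Y28.5
G1 X0.0 Y28.5
G1 X0.0 Y0.0
; layer 4
G0 Z21.5
G0 X0.0 Y0.0
G1 X17.1 Y0.0
G1 X17.1 Y28.5
G1 X0.0 Y28.5
G1 X0.0 Y0.0
M2 ; end

The solid is a rectangular box, roughly 17.1 × 28.5 mm footprint and 21.5 mm tall. Slicing at Δz = 5.4 mm — 4 equal slices spanning the solid's height, so layer i sits at z = i·h/4 — gives 4 non-empty perimeters. Each is a 4-segment closed polygon; G0 lifts to the layer z and rapids to the start vertex, then G1 traces the edges.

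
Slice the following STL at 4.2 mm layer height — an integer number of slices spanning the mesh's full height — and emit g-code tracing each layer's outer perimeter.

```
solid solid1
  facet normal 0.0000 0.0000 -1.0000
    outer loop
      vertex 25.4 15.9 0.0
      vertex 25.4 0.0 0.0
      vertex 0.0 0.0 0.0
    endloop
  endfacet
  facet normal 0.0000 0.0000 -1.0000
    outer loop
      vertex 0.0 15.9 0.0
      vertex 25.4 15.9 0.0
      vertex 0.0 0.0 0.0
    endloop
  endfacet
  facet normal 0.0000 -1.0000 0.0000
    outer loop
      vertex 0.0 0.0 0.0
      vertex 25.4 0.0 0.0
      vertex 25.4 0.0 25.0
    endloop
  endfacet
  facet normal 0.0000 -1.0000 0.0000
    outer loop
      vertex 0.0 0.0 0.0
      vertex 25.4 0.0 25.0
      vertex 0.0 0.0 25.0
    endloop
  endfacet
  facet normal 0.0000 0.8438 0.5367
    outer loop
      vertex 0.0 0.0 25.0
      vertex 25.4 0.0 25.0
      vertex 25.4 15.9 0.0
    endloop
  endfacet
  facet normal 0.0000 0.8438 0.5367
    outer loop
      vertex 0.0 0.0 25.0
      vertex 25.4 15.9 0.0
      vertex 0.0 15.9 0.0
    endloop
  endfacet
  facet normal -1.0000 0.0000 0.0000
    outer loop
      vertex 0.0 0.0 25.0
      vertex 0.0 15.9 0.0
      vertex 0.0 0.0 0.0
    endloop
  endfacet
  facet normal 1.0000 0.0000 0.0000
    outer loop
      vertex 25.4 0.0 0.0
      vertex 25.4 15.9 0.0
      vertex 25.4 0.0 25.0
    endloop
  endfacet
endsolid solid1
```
; perimeter-only toolpath
G21 ; units = mm
G90 ; absolute positioning
G28 ; home
; layer 1
G0 Z4.2
G0 X0.0 Y0.0
G1 X25.4 Y0.0
G1 X25.4 Y13.2
G1 X0.0 Y13.2
G1 X0.0 Y0.0
; layer 2
G0 Z8.3
G0 X0.0 Y0.0
G1 X25.4 Y0.0
G1 X25.4 Y10.6
G1 X0.0 Y10.6
G1 X0.0 Y0.0
; layer 3
G0 Z12.5
G0 X0.0 Y0.0
G1 X25.4 Y0.0
G1 X25.4 Y8.0
G1 X0.0 Y8.0
G1 X0.0 Y0.0
; layer 4
G0 Z16.7
G0 X0.0 Y0.0
G1 X25.4 Y0.0
G1 X25.4 Y5.3
G1 X0.0 Y5.3
G1 X0.0 Y0.0
; layer 5
G0 Z20.8
G0 X0.0 Y0.0
G1 X25.4 Y0.0
G1 X25.4 Y2.6
G1 X0.0 Y2.6
G1 X0.0 Y0.0
M2 ; end

The solid is a wedge (ramp): 25.4 × 15.9 mm base, rising to 25 mm along the y=0 edge and sloping linearly to z=0 at y=15.9. Slicing at Δz = 4.2 mm — 6 equal slices spanning the solid's height, so layer i sits at z = i·h/6 — gives 5 non-empty perimeters. Each is a 4-segment closed polygon; G0 lifts to the layer z and rapids to the start vertex, then G1 traces the edges. The cross-section shrinks linearly with z (the slice at the apex is degenerate and omitted).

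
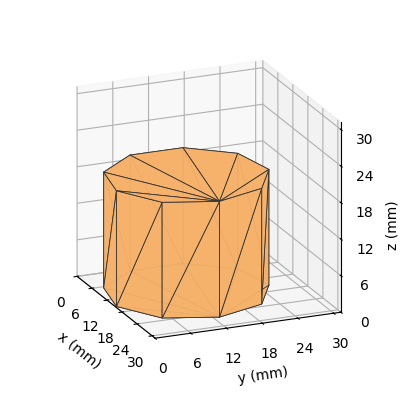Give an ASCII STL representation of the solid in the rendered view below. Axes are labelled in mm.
Reading the render: the shape is a regular 9-sided prism (a cylinder approximated with 9 flat sides), circumscribed radius ≈ 13 mm, height ≈ 19 mm (dimensions read to the nearest mm from the axis ticks). For the STL, each face is triangulated and given an outward normal.

solid part
  facet normal 0.0000 0.0000 -1.0000
    outer loop
      vertex 15.26 25.80 0.00
      vertex 22.96 21.36 0.00
      vertex 26.00 13.00 0.00
    endloop
  endfacet
  facet normal 0.0000 0.0000 -1.0000
    outer loop
      vertex 6.50 24.26 0.00
      vertex 15.26 25.80 0.00
      vertex 26.00 13.00 0.00
    endloop
  endfacet
  facet normal 0.0000 0.0000 -1.0000
    outer loop
      vertex 0.78 17.45 0.00
      vertex 6.50 24.26 0.00
      vertex 26.00 13.00 0.00
    endloop
  endfacet
  facet normal 0.0000 0.0000 -1.0000
    outer loop
      vertex 0.78 8.55 0.00
      vertex 0.78 17.45 0.00
      vertex 26.00 13.00 0.00
    endloop
  endfacet
  facet normal 0.0000 0.0000 -1.0000
    outer loop
      vertex 6.50 1.74 0.00
      vertex 0.78 8.55 0.00
      vertex 26.00 13.00 0.00
    endloop
  endfacet
  facet normal 0.0000 0.0000 -1.0000
    outer loop
      vertex 15.26 0.20 0.00
      vertex 6.50 1.74 0.00
      vertex 26.00 13.00 0.00
    endloop
  endfacet
  facet normal 0.0000 0.0000 -1.0000
    outer loop
      vertex 22.96 4.64 0.00
      vertex 15.26 0.20 0.00
      vertex 26.00 13.00 0.00
    endloop
  endfacet
  facet normal 0.0000 0.0000 1.0000
    outer loop
      vertex 26.00 13.00 19.00
      vertex 22.96 21.36 19.00
      vertex 15.26 25.80 19.00
    endloop
  endfacet
  facet normal 0.0000 0.0000 1.0000
    outer loop
      vertex 26.00 13.00 19.00
      vertex 15.26 25.80 19.00
      vertex 6.50 24.26 19.00
    endloop
  endfacet
  facet normal 0.0000 0.0000 1.0000
    outer loop
      vertex 26.00 13.00 19.00
      vertex 6.50 24.26 19.00
      vertex 0.78 17.45 19.00
    endloop
  endfacet
  facet normal 0.0000 0.0000 1.0000
    outer loop
      vertex 26.00 13.00 19.00
      vertex 0.78 17.45 19.00
      vertex 0.78 8.55 19.00
    endloop
  endfacet
  facet normal 0.0000 0.0000 1.0000
    outer loop
      vertex 26.00 13.00 19.00
      vertex 0.78 8.55 19.00
      vertex 6.50 1.74 19.00
    endloop
  endfacet
  facet normal 0.0000 0.0000 1.0000
    outer loop
      vertex 26.00 13.00 19.00
      vertex 6.50 1.74 19.00
      vertex 15.26 0.20 19.00
    endloop
  endfacet
  facet normal 0.0000 0.0000 1.0000
    outer loop
      vertex 26.00 13.00 19.00
      vertex 15.26 0.20 19.00
      vertex 22.96 4.64 19.00
    endloop
  endfacet
  facet normal 0.9398 0.3417 0.0000
    outer loop
      vertex 26.00 13.00 0.00
      vertex 22.96 21.36 0.00
      vertex 22.96 21.36 19.00
    endloop
  endfacet
  facet normal 0.9398 0.3417 0.0000
    outer loop
      vertex 26.00 13.00 0.00
      vertex 22.96 21.36 19.00
      vertex 26.00 13.00 19.00
    endloop
  endfacet
  facet normal 0.4995 0.8663 0.0000
    outer loop
      vertex 22.96 21.36 0.00
      vertex 15.26 25.80 0.00
      vertex 15.26 25.80 19.00
    endloop
  endfacet
  facet normal 0.4995 0.8663 0.0000
    outer loop
      vertex 22.96 21.36 0.00
      vertex 15.26 25.80 19.00
      vertex 22.96 21.36 19.00
    endloop
  endfacet
  facet normal -0.1731 0.9849 0.0000
    outer loop
      vertex 15.26 25.80 0.00
      vertex 6.50 24.26 0.00
      vertex 6.50 24.26 19.00
    endloop
  endfacet
  facet normal -0.1731 0.9849 0.0000
    outer loop
      vertex 15.26 25.80 0.00
      vertex 6.50 24.26 19.00
      vertex 15.26 25.80 19.00
    endloop
  endfacet
  facet normal -0.7657 0.6432 0.0000
    outer loop
      vertex 6.50 24.26 0.00
      vertex 0.78 17.45 0.00
      vertex 0.78 17.45 19.00
    endloop
  endfacet
  facet normal -0.7657 0.6432 0.0000
    outer loop
      vertex 6.50 24.26 0.00
      vertex 0.78 17.45 19.00
      vertex 6.50 24.26 19.00
    endloop
  endfacet
  facet normal -1.0000 0.0000 0.0000
    outer loop
      vertex 0.78 17.45 0.00
      vertex 0.78 8.55 0.00
      vertex 0.78 8.55 19.00
    endloop
  endfacet
  facet normal -1.0000 0.0000 0.0000
    outer loop
      vertex 0.78 17.45 0.00
      vertex 0.78 8.55 19.00
      vertex 0.78 17.45 19.00
    endloop
  endfacet
  facet normal -0.7657 -0.6432 0.0000
    outer loop
      vertex 0.78 8.55 0.00
      vertex 6.50 1.74 0.00
      vertex 6.50 1.74 19.00
    endloop
  endfacet
  facet normal -0.7657 -0.6432 0.0000
    outer loop
      vertex 0.78 8.55 0.00
      vertex 6.50 1.74 19.00
      vertex 0.78 8.55 19.00
    endloop
  endfacet
  facet normal -0.1731 -0.9849 0.0000
    outer loop
      vertex 6.50 1.74 0.00
      vertex 15.26 0.20 0.00
      vertex 15.26 0.20 19.00
    endloop
  endfacet
  facet normal -0.1731 -0.9849 0.0000
    outer loop
      vertex 6.50 1.74 0.00
      vertex 15.26 0.20 19.00
      vertex 6.50 1.74 19.00
    endloop
  endfacet
  facet normal 0.4995 -0.8663 0.0000
    outer loop
      vertex 15.26 0.20 0.00
      vertex 22.96 4.64 0.00
      vertex 22.96 4.64 19.00
    endloop
  endfacet
  facet normal 0.4995 -0.8663 0.0000
    outer loop
      vertex 15.26 0.20 0.00
      vertex 22.96 4.64 19.00
      vertex 15.26 0.20 19.00
    endloop
  endfacet
  facet normal 0.9398 -0.3417 0.0000
    outer loop
      vertex 22.96 4.64 0.00
      vertex 26.00 13.00 0.00
      vertex 26.00 13.00 19.00
    endloop
  endfacet
  facet normal 0.9398 -0.3417 0.0000
    outer loop
      vertex 22.96 4.64 0.00
      vertex 26.00 13.00 19.00
      vertex 22.96 4.64 19.00
    endloop
  endfacet
endsolid part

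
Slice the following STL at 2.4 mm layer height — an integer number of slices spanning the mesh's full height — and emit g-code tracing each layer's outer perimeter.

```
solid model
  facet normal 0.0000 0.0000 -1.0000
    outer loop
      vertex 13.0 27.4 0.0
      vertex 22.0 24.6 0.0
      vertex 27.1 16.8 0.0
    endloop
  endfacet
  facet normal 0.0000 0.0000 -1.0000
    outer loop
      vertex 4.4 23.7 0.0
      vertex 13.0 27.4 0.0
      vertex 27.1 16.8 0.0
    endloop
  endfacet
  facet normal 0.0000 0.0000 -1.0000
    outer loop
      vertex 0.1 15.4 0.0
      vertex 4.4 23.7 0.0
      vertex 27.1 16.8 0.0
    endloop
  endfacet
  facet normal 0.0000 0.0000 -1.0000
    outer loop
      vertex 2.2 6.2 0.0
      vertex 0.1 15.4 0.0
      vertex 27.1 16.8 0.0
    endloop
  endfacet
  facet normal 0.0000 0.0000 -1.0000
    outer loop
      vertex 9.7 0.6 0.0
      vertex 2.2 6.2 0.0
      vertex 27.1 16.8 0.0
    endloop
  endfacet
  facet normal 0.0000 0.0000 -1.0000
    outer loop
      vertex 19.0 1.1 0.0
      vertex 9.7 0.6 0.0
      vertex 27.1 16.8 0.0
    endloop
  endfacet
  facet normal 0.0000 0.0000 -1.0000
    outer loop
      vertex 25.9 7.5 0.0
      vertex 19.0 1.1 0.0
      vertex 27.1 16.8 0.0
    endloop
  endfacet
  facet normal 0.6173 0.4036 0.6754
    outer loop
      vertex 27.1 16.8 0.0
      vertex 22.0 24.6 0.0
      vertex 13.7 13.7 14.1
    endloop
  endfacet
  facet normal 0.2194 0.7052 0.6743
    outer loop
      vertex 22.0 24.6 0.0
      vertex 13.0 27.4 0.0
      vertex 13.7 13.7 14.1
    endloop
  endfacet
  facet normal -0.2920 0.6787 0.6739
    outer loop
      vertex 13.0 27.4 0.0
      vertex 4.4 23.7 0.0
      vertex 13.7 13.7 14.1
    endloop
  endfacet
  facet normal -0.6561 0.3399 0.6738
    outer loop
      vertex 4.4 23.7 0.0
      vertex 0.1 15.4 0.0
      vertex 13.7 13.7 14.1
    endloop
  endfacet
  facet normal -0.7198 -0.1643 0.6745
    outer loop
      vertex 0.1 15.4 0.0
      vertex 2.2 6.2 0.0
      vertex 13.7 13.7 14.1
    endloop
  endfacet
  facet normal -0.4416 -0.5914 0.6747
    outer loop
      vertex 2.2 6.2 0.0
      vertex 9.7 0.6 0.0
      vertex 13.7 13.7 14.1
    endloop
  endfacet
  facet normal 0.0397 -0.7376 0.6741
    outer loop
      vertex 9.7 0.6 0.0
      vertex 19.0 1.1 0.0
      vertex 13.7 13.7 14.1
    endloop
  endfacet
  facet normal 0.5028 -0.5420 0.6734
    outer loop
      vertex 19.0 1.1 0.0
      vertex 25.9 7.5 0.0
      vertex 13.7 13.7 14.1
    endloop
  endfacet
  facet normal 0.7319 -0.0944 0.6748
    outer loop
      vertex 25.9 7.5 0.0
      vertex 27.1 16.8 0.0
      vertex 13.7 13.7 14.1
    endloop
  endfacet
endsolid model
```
; perimeter-only toolpath
G21 ; units = mm
G90 ; absolute positioning
G28 ; home
; layer 1
G0 Z2.4
G0 X24.9 Y16.3
G1 X20.6 Y22.8
G1 X13.1 Y25.1
G1 X6.0 Y22.0
G1 X2.4 Y15.1
G1 X4.1 Y7.5
G1 X10.4 Y2.8
G1 X18.1 Y3.2
G1 X23.9 Y8.5
G1 X24.9 Y16.3
; layer 2
G0 Z4.7
G0 X22.6 Y15.8
G1 X19.2 Y21.0
G1 X13.2 Y22.8
G1 X7.5 Y20.4
G1 X4.6 Y14.8
G1 X6.0 Y8.7
G1 X11.0 Y5.0
G1 X17.2 Y5.3
G1 X21.8 Y9.6
G1 X22.6 Y15.8
; layer 3
G0 Z7.1
G0 X20.4 Y15.2
G1 X17.9 Y19.1
G1 X13.3 Y20.5
G1 X9.1 Y18.7
G1 X6.9 Y14.6
G1 X8.0 Y10.0
G1 X11.7 Y7.2
G1 X16.4 Y7.4
G1 X19.8 Y10.6
G1 X20.4 Y15.2
; layer 4
G0 Z9.4
G0 X18.2 Y14.7
G1 X16.5 Y17.3
G1 X13.5 Y18.3
G1 X10.6 Y17.0
G1 X9.2 Y14.3
G1 X9.9 Y11.2
G1 X12.4 Y9.3
G1 X15.5 Y9.5
G1 X17.8 Y11.6
G1 X18.2 Y14.7
; layer 5
G0 Z11.8
G0 X15.9 Y14.2
G1 X15.1 Y15.5
G1 X13.6 Y16.0
G1 X12.1 Y15.4
G1 X11.4 Y14.0
G1 X11.8 Y12.4
G1 X13.0 Y11.5
G1 X14.6 Y11.6
G1 X15.7 Y12.7
G1 X15.9 Y14.2
M2 ; end

The solid is a regular 9-sided pyramid, base circumscribed radius ≈ 13.7 mm, apex at z ≈ 14.1 mm. Slicing at Δz = 2.4 mm — 6 equal slices spanning the solid's height, so layer i sits at z = i·h/6 — gives 5 non-empty perimeters. Each is a 9-segment closed polygon; G0 lifts to the layer z and rapids to the start vertex, then G1 traces the edges. The cross-section shrinks linearly with z (the slice at the apex is degenerate and omitted).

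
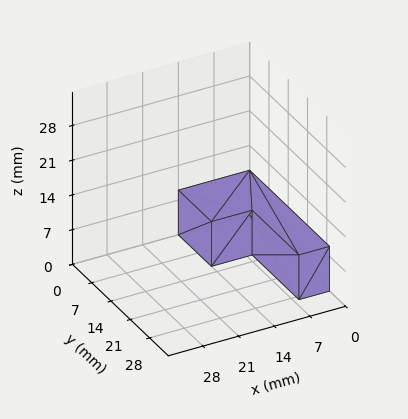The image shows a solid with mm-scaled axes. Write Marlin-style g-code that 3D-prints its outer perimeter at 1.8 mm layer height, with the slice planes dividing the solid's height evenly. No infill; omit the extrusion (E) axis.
Reading the render: the shape is an L-shaped prism: outer 14 × 29 mm, arm thicknesses ≈ 12 mm (horizontal) and 6 mm (vertical), extruded 9 mm in z (dimensions read to the nearest mm from the axis ticks). For the g-code, the solid's height is divided into equal slices at the stated Δz and each level perimeter traced with G1 moves after a G0 lift.

; perimeter-only toolpath
G21 ; units = mm
G90 ; absolute positioning
G28 ; home
; layer 1
G0 Z1.8
G0 X0.0 Y0.0
G1 X14.0 Y0.0
G1 X14.0 Y12.0
G1 X6.0 Y12.0
G1 X6.0 Y29.0
G1 X0.0 Y29.0
G1 X0.0 Y0.0
; layer 2
G0 Z3.6
G0 X0.0 Y0.0
G1 X14.0 Y0.0
G1 X14.0 Y12.0
G1 X6.0 Y12.0
G1 X6.0 Y29.0
G1 X0.0 Y29.0
G1 X0.0 Y0.0
; layer 3
G0 Z5.4
G0 X0.0 Y0.0
G1 X14.0 Y0.0
G1 X14.0 Y12.0
G1 X6.0 Y12.0
G1 X6.0 Y29.0
G1 X0.0 Y29.0
G1 X0.0 Y0.0
; layer 4
G0 Z7.2
G0 X0.0 Y0.0
G1 X14.0 Y0.0
G1 X14.0 Y12.0
G1 X6.0 Y12.0
G1 X6.0 Y29.0
G1 X0.0 Y29.0
G1 X0.0 Y0.0
; layer 5
G0 Z9.0
G0 X0.0 Y0.0
G1 X14.0 Y0.0
G1 X14.0 Y12.0
G1 X6.0 Y12.0
G1 X6.0 Y29.0
G1 X0.0 Y29.0
G1 X0.0 Y0.0
M2 ; end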